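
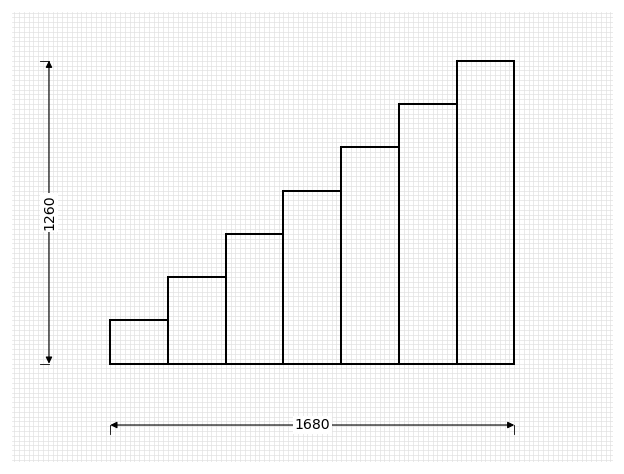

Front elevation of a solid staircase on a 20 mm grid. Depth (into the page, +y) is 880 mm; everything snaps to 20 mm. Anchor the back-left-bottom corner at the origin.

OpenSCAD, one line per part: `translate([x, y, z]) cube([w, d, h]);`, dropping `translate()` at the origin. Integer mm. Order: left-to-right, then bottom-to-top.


cube([240, 880, 180]);
translate([240, 0, 0]) cube([240, 880, 360]);
translate([480, 0, 0]) cube([240, 880, 540]);
translate([720, 0, 0]) cube([240, 880, 720]);
translate([960, 0, 0]) cube([240, 880, 900]);
translate([1200, 0, 0]) cube([240, 880, 1080]);
translate([1440, 0, 0]) cube([240, 880, 1260]);


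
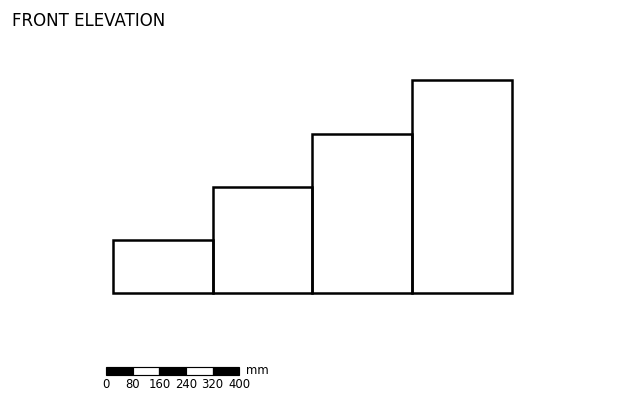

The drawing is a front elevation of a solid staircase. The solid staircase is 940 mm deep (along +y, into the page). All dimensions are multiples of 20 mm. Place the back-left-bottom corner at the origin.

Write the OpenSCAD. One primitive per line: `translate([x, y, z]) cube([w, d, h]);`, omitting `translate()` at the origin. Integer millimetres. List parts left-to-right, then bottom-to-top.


cube([300, 940, 160]);
translate([300, 0, 0]) cube([300, 940, 320]);
translate([600, 0, 0]) cube([300, 940, 480]);
translate([900, 0, 0]) cube([300, 940, 640]);


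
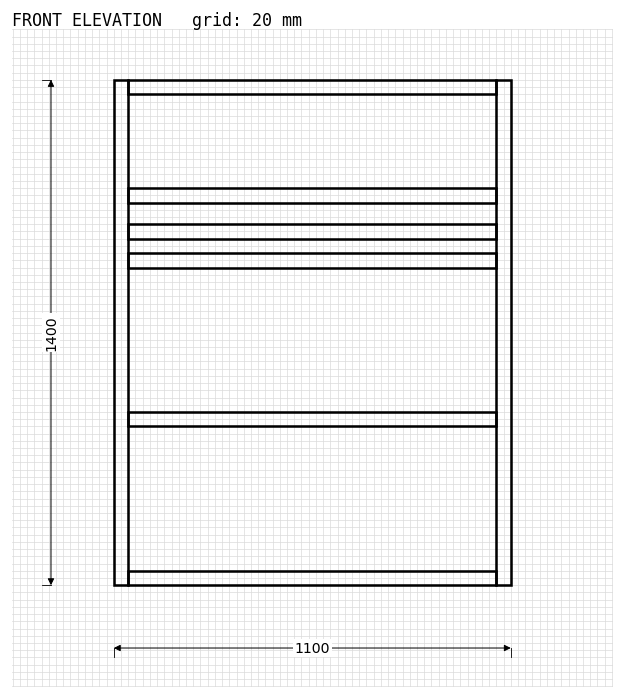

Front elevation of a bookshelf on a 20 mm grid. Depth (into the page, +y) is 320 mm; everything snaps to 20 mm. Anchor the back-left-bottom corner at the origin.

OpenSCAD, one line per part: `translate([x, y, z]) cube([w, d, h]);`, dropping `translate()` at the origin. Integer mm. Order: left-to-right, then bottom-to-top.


cube([40, 320, 1400]);
translate([40, 0, 0]) cube([1020, 320, 40]);
translate([40, 0, 440]) cube([1020, 320, 40]);
translate([40, 0, 880]) cube([1020, 320, 40]);
translate([40, 0, 960]) cube([1020, 320, 40]);
translate([40, 0, 1060]) cube([1020, 320, 40]);
translate([40, 0, 1360]) cube([1020, 320, 40]);
translate([1060, 0, 0]) cube([40, 320, 1400]);


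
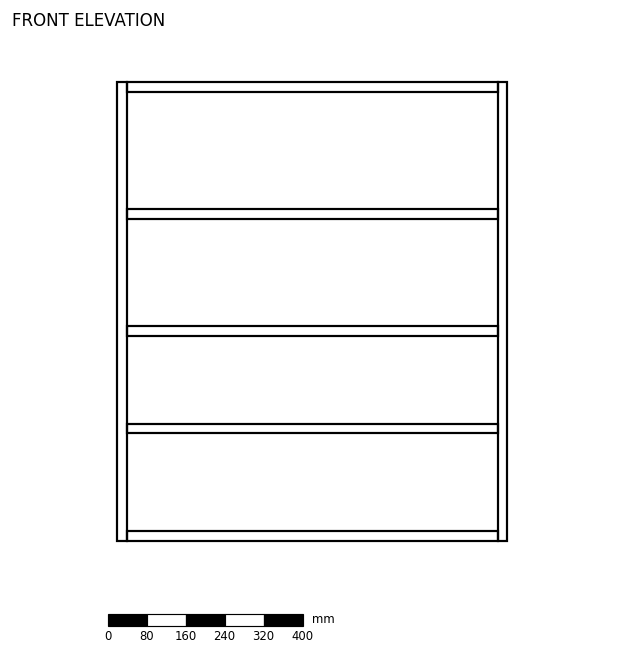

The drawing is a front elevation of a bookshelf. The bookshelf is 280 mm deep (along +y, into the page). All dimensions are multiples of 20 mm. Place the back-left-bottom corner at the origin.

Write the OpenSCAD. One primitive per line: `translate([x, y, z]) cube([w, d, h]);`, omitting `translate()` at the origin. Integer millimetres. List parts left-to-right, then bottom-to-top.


cube([20, 280, 940]);
translate([20, 0, 0]) cube([760, 280, 20]);
translate([20, 0, 220]) cube([760, 280, 20]);
translate([20, 0, 420]) cube([760, 280, 20]);
translate([20, 0, 660]) cube([760, 280, 20]);
translate([20, 0, 920]) cube([760, 280, 20]);
translate([780, 0, 0]) cube([20, 280, 940]);


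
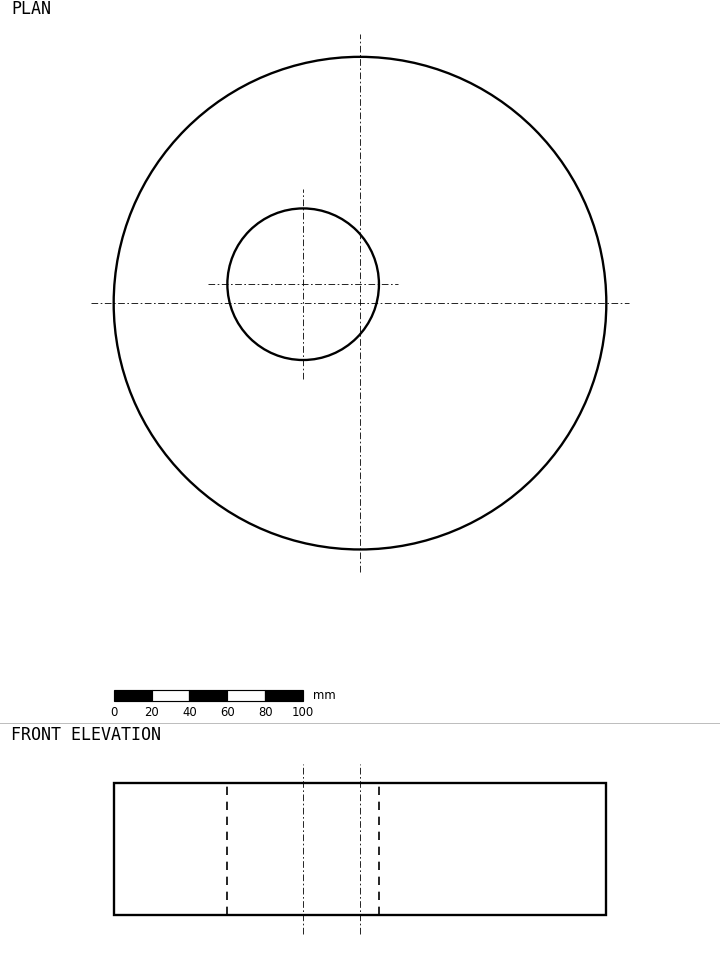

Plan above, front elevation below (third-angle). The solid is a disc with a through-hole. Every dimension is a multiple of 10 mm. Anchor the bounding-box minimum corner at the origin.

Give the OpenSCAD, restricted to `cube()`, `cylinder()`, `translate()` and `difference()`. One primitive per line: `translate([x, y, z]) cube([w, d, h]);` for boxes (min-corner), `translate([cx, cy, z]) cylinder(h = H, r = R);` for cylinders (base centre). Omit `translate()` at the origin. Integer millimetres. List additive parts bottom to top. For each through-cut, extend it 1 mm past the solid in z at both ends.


difference() {
  translate([130, 130, 0]) cylinder(h = 70, r = 130);
  translate([100, 140, -1]) cylinder(h = 72, r = 40);
}


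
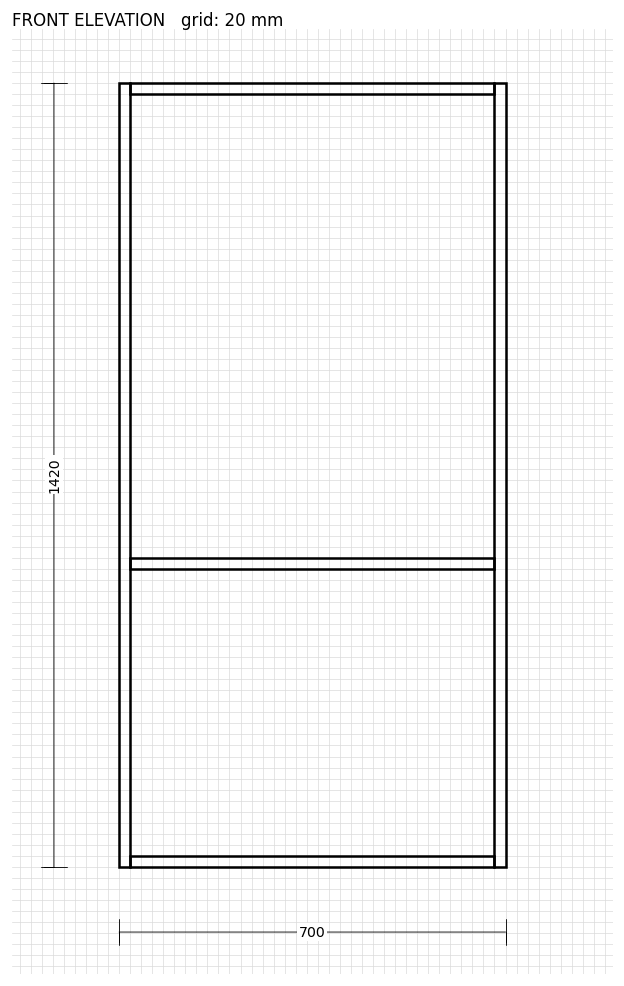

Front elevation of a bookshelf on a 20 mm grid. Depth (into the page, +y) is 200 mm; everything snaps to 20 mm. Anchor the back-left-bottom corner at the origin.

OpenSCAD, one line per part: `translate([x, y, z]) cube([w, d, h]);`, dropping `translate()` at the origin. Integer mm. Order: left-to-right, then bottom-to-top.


cube([20, 200, 1420]);
translate([20, 0, 0]) cube([660, 200, 20]);
translate([20, 0, 540]) cube([660, 200, 20]);
translate([20, 0, 1400]) cube([660, 200, 20]);
translate([680, 0, 0]) cube([20, 200, 1420]);


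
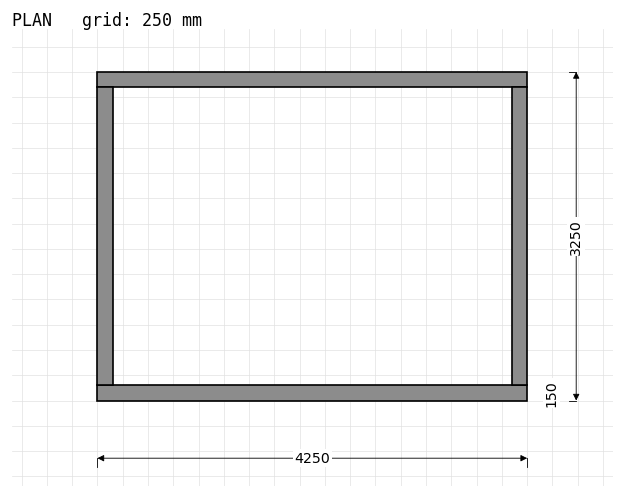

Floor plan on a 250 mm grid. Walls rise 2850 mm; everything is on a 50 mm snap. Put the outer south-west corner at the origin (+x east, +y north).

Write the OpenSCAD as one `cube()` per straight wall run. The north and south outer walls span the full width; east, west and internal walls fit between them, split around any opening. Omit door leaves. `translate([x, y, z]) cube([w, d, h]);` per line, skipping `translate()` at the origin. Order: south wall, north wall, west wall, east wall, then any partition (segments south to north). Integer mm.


cube([4250, 150, 2850]);
translate([0, 3100, 0]) cube([4250, 150, 2850]);
translate([0, 150, 0]) cube([150, 2950, 2850]);
translate([4100, 150, 0]) cube([150, 2950, 2850]);


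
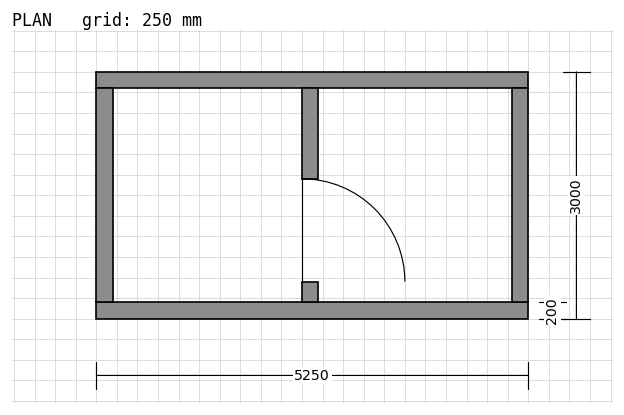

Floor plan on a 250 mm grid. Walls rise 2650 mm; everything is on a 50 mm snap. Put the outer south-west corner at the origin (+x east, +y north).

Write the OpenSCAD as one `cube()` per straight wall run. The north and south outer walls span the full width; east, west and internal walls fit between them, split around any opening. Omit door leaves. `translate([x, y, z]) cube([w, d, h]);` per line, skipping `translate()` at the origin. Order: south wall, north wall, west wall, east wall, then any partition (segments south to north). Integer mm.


cube([5250, 200, 2650]);
translate([0, 2800, 0]) cube([5250, 200, 2650]);
translate([0, 200, 0]) cube([200, 2600, 2650]);
translate([5050, 200, 0]) cube([200, 2600, 2650]);
translate([2500, 200, 0]) cube([200, 250, 2650]);
translate([2500, 1700, 0]) cube([200, 1100, 2650]);


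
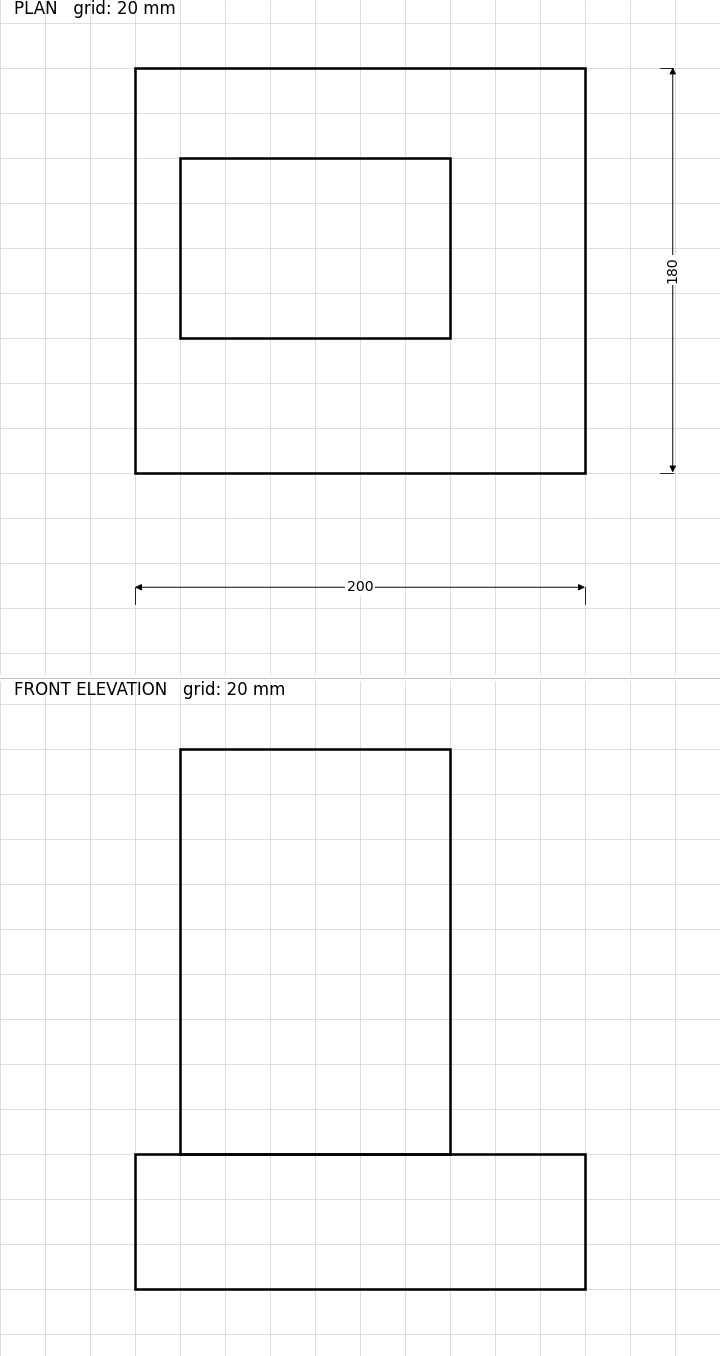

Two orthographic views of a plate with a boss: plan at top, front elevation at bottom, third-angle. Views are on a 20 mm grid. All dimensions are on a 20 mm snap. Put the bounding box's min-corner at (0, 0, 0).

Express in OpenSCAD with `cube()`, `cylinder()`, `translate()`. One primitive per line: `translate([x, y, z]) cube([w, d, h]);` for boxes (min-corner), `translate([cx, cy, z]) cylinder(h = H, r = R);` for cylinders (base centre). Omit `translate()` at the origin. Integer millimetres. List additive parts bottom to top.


cube([200, 180, 60]);
translate([20, 60, 60]) cube([120, 80, 180]);


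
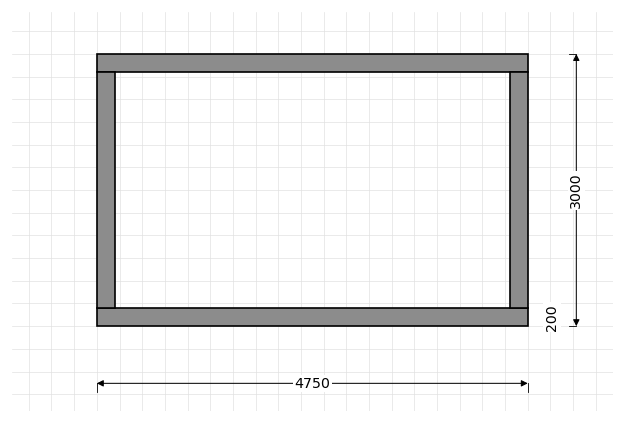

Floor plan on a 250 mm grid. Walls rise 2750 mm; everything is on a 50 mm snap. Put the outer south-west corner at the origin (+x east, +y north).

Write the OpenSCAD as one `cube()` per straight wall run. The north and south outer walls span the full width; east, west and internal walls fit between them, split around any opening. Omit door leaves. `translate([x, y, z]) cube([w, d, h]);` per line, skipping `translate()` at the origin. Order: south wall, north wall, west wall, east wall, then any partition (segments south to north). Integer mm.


cube([4750, 200, 2750]);
translate([0, 2800, 0]) cube([4750, 200, 2750]);
translate([0, 200, 0]) cube([200, 2600, 2750]);
translate([4550, 200, 0]) cube([200, 2600, 2750]);


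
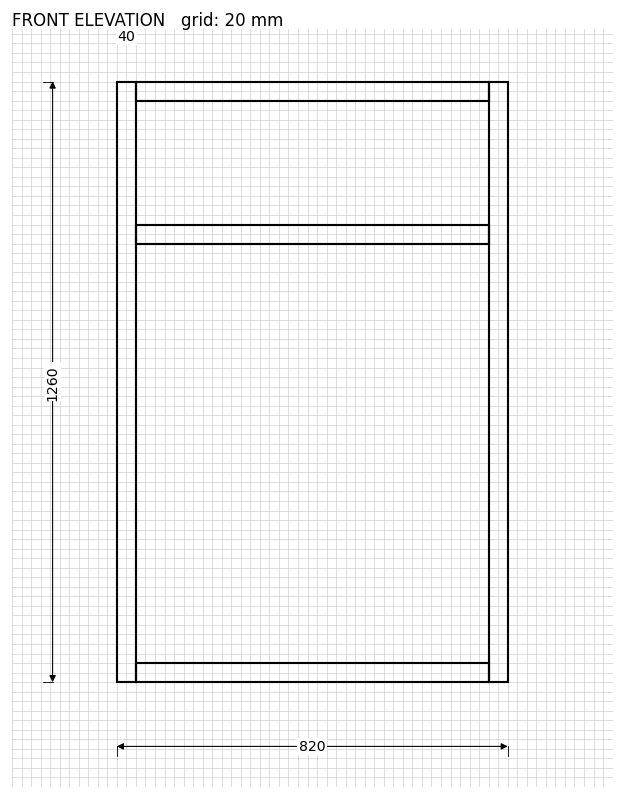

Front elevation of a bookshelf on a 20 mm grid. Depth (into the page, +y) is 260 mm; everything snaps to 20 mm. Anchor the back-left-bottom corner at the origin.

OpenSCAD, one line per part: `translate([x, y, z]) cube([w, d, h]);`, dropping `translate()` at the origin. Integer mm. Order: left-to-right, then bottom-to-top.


cube([40, 260, 1260]);
translate([40, 0, 0]) cube([740, 260, 40]);
translate([40, 0, 920]) cube([740, 260, 40]);
translate([40, 0, 1220]) cube([740, 260, 40]);
translate([780, 0, 0]) cube([40, 260, 1260]);


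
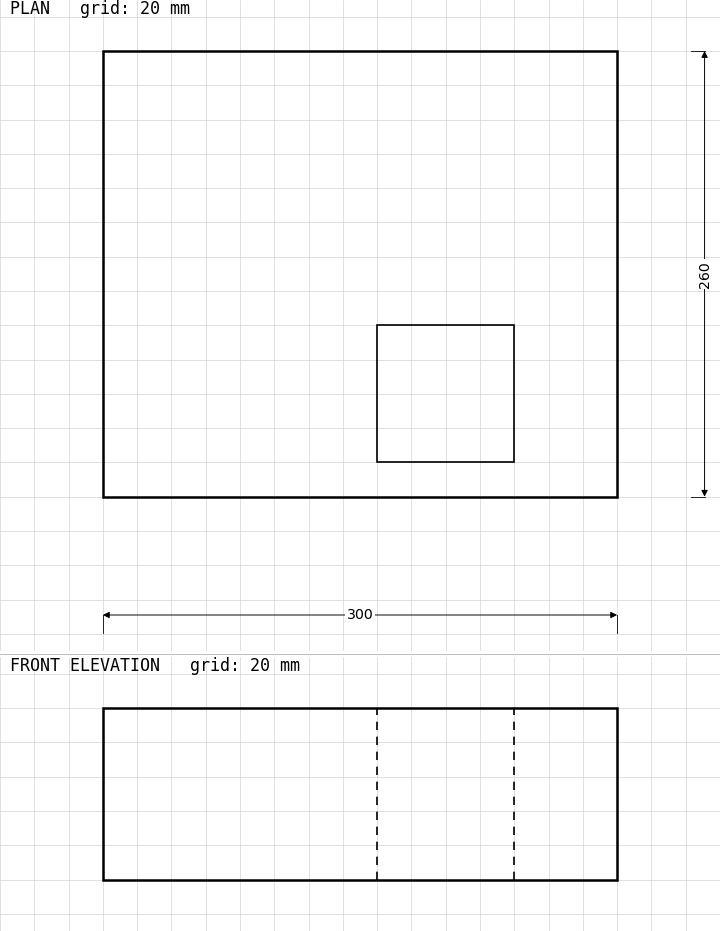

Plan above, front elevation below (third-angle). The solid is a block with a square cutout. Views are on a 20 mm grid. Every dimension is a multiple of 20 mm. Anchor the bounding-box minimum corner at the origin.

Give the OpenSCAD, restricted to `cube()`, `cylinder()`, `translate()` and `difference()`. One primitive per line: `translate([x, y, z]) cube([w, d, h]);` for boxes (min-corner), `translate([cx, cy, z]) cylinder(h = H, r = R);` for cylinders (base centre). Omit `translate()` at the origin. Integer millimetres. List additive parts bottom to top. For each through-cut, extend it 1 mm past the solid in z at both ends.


difference() {
  cube([300, 260, 100]);
  translate([160, 20, -1]) cube([80, 80, 102]);
}


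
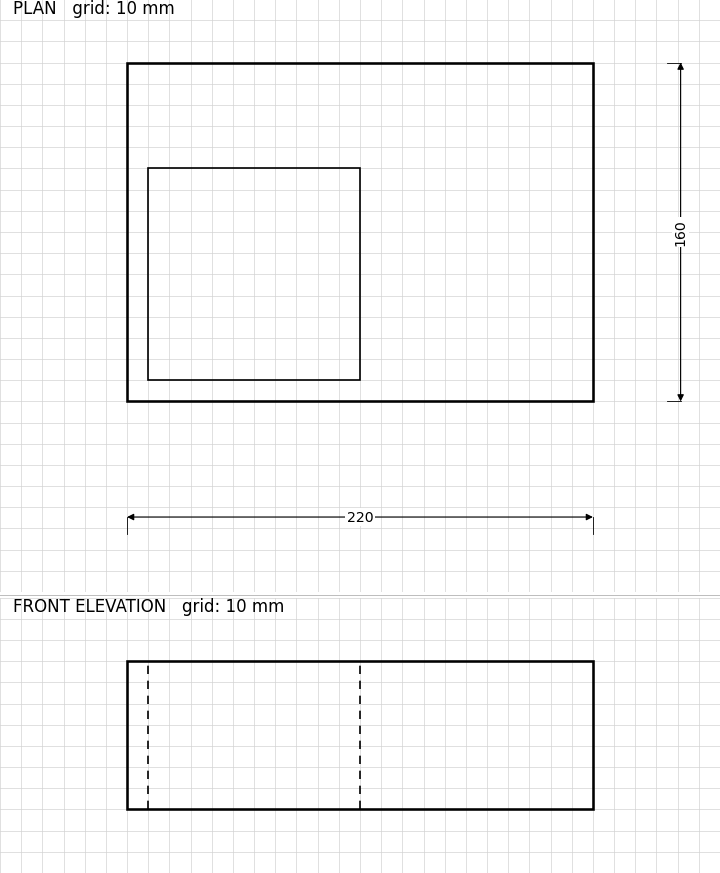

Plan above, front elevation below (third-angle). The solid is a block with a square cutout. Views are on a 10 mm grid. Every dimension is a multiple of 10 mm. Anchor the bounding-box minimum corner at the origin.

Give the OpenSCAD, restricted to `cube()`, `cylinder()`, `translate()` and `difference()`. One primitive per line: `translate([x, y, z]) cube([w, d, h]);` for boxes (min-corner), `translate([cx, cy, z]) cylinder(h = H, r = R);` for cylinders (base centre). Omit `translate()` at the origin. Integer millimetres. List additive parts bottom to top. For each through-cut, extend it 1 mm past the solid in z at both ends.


difference() {
  cube([220, 160, 70]);
  translate([10, 10, -1]) cube([100, 100, 72]);
}


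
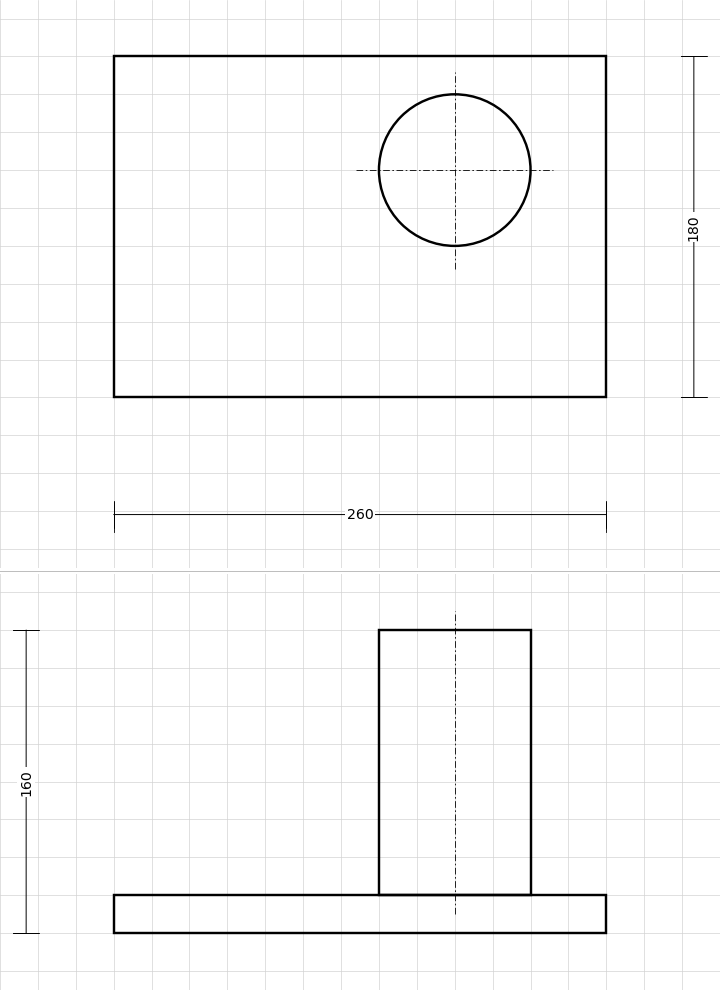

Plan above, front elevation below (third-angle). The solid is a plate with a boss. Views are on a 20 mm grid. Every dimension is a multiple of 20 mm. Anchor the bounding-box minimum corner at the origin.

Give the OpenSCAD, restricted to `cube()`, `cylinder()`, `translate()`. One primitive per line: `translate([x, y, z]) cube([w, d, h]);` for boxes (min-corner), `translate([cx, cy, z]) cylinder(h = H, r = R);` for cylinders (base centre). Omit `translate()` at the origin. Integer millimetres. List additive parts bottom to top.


cube([260, 180, 20]);
translate([180, 120, 20]) cylinder(h = 140, r = 40);


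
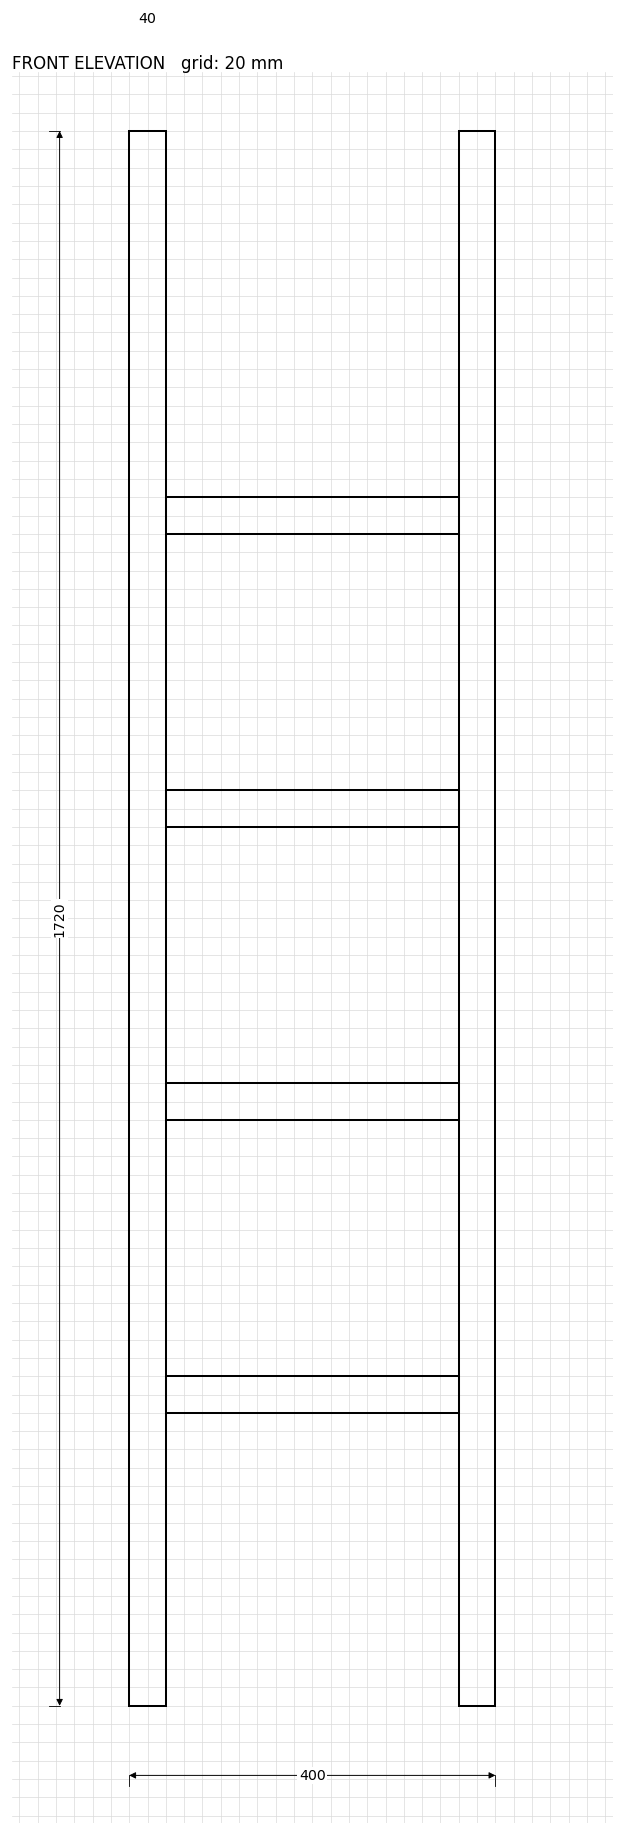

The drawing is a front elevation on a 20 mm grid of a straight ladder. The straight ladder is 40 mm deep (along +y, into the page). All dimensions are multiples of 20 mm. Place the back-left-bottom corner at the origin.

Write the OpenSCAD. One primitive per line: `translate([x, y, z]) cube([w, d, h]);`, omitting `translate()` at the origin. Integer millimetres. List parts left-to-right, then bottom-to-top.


cube([40, 40, 1720]);
translate([40, 0, 320]) cube([320, 40, 40]);
translate([40, 0, 640]) cube([320, 40, 40]);
translate([40, 0, 960]) cube([320, 40, 40]);
translate([40, 0, 1280]) cube([320, 40, 40]);
translate([360, 0, 0]) cube([40, 40, 1720]);


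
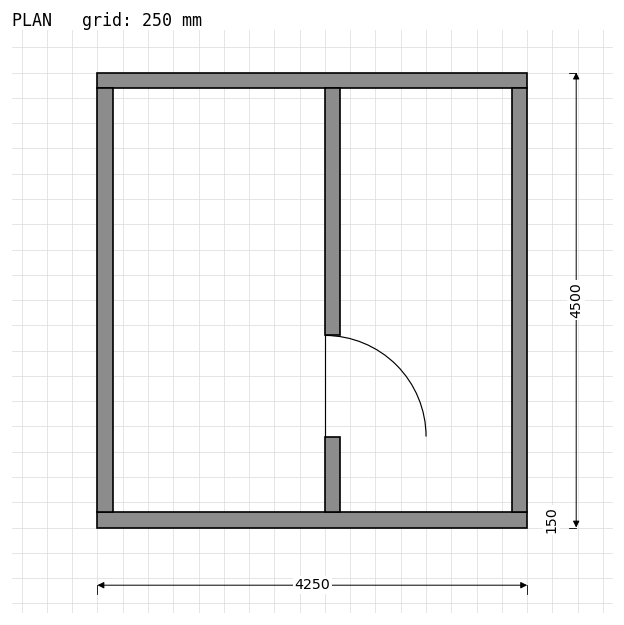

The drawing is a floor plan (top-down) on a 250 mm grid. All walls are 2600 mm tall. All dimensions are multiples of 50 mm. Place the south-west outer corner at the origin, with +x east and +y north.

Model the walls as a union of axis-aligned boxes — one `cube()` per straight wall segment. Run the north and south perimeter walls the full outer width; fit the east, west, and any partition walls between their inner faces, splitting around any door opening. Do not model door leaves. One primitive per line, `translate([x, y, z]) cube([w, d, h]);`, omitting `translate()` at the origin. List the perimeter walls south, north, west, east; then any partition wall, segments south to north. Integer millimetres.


cube([4250, 150, 2600]);
translate([0, 4350, 0]) cube([4250, 150, 2600]);
translate([0, 150, 0]) cube([150, 4200, 2600]);
translate([4100, 150, 0]) cube([150, 4200, 2600]);
translate([2250, 150, 0]) cube([150, 750, 2600]);
translate([2250, 1900, 0]) cube([150, 2450, 2600]);


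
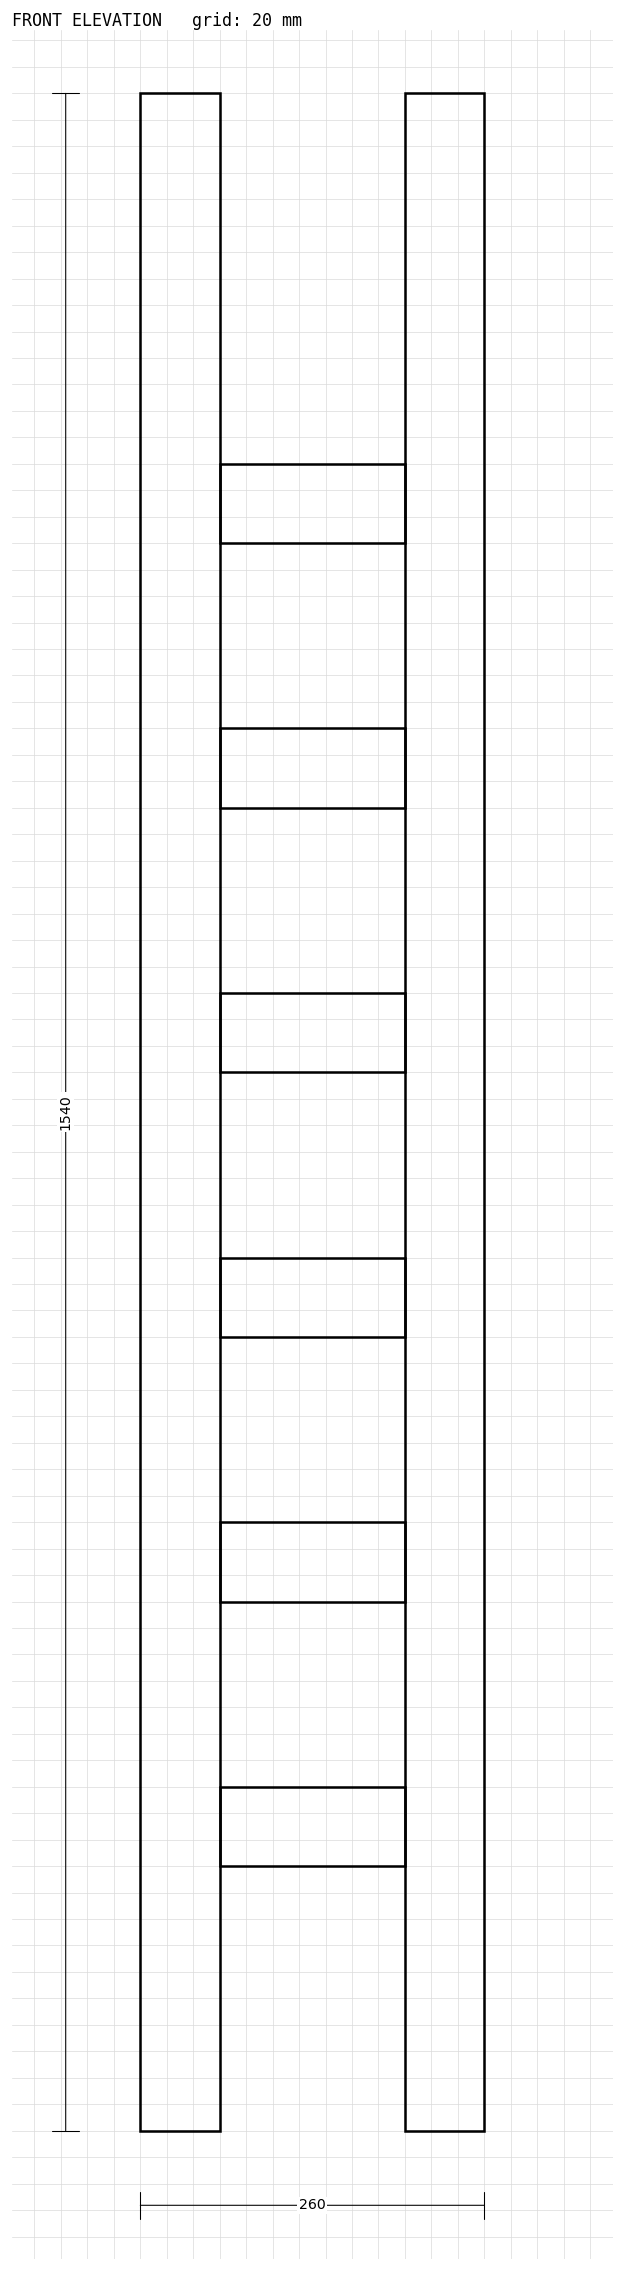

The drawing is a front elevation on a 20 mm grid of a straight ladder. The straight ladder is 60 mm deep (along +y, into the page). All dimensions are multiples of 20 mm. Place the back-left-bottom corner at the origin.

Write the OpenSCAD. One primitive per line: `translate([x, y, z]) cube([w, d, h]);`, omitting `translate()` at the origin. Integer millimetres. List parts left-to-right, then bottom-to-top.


cube([60, 60, 1540]);
translate([60, 0, 200]) cube([140, 60, 60]);
translate([60, 0, 400]) cube([140, 60, 60]);
translate([60, 0, 600]) cube([140, 60, 60]);
translate([60, 0, 800]) cube([140, 60, 60]);
translate([60, 0, 1000]) cube([140, 60, 60]);
translate([60, 0, 1200]) cube([140, 60, 60]);
translate([200, 0, 0]) cube([60, 60, 1540]);


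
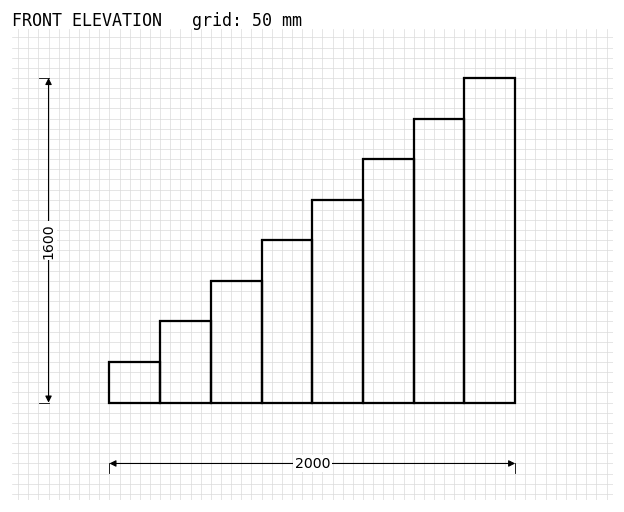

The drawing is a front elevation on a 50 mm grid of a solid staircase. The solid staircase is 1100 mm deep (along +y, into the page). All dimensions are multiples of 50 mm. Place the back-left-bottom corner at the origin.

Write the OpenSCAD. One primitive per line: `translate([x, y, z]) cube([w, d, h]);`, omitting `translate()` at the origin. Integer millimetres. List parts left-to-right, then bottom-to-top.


cube([250, 1100, 200]);
translate([250, 0, 0]) cube([250, 1100, 400]);
translate([500, 0, 0]) cube([250, 1100, 600]);
translate([750, 0, 0]) cube([250, 1100, 800]);
translate([1000, 0, 0]) cube([250, 1100, 1000]);
translate([1250, 0, 0]) cube([250, 1100, 1200]);
translate([1500, 0, 0]) cube([250, 1100, 1400]);
translate([1750, 0, 0]) cube([250, 1100, 1600]);


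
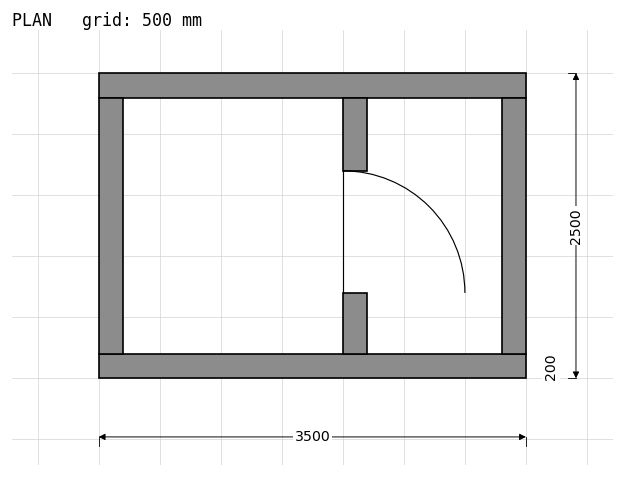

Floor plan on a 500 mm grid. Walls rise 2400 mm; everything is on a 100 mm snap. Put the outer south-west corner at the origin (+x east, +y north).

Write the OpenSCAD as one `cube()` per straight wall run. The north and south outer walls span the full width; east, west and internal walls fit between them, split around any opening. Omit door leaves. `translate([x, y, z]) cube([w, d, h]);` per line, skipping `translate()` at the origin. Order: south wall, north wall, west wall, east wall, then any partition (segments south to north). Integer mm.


cube([3500, 200, 2400]);
translate([0, 2300, 0]) cube([3500, 200, 2400]);
translate([0, 200, 0]) cube([200, 2100, 2400]);
translate([3300, 200, 0]) cube([200, 2100, 2400]);
translate([2000, 200, 0]) cube([200, 500, 2400]);
translate([2000, 1700, 0]) cube([200, 600, 2400]);


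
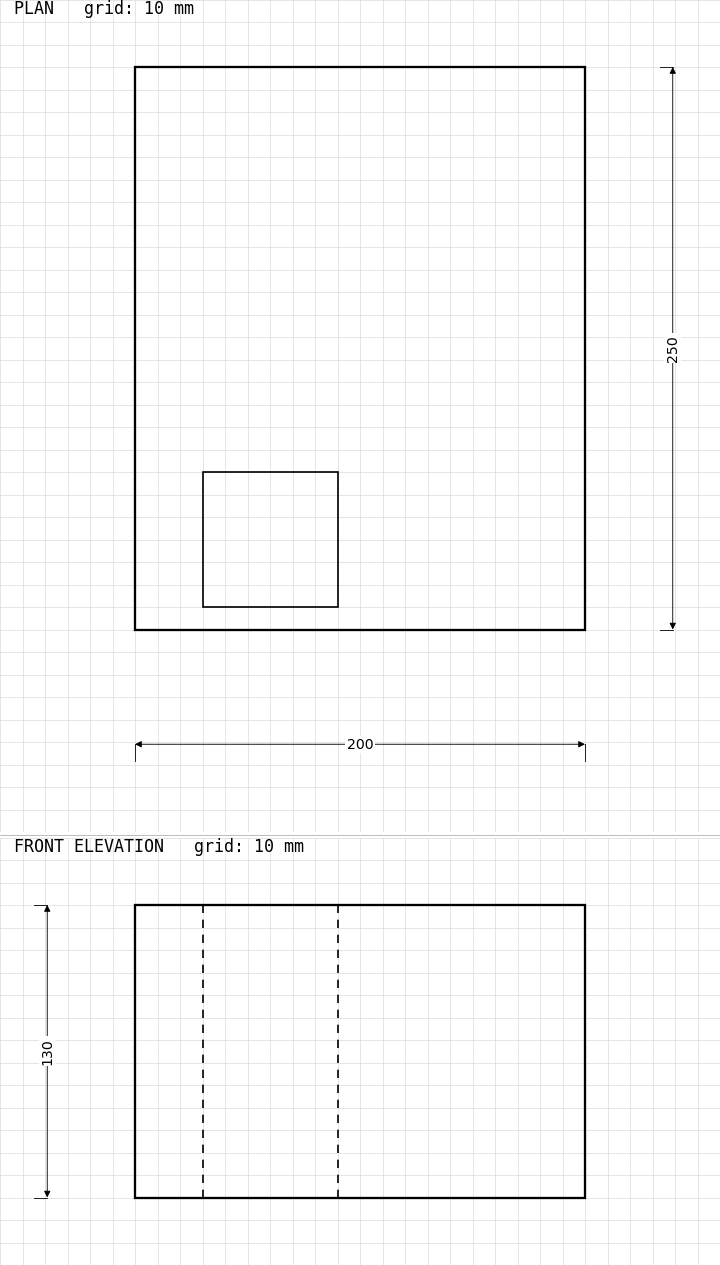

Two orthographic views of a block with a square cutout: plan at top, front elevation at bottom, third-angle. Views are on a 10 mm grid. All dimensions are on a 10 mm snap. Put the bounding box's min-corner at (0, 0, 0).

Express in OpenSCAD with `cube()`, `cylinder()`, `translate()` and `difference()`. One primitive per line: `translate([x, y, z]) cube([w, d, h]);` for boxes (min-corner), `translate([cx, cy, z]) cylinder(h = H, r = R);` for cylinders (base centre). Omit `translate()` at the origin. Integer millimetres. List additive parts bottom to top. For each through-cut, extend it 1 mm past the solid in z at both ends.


difference() {
  cube([200, 250, 130]);
  translate([30, 10, -1]) cube([60, 60, 132]);
}


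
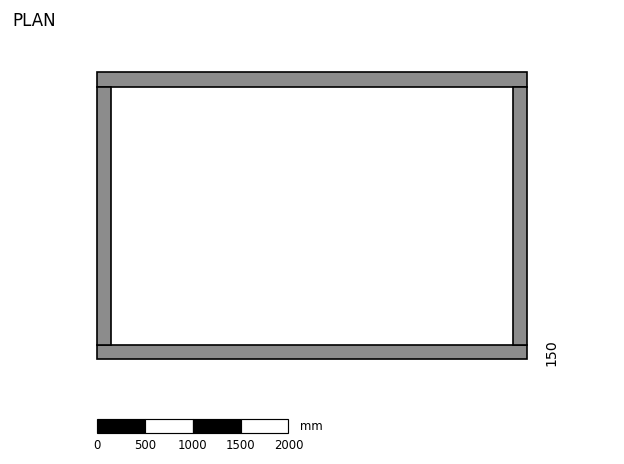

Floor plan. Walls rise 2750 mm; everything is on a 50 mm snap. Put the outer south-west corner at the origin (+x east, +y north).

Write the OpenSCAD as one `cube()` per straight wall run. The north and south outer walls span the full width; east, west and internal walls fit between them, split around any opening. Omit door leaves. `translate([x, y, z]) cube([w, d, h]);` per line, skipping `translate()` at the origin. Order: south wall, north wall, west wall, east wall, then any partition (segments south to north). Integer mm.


cube([4500, 150, 2750]);
translate([0, 2850, 0]) cube([4500, 150, 2750]);
translate([0, 150, 0]) cube([150, 2700, 2750]);
translate([4350, 150, 0]) cube([150, 2700, 2750]);


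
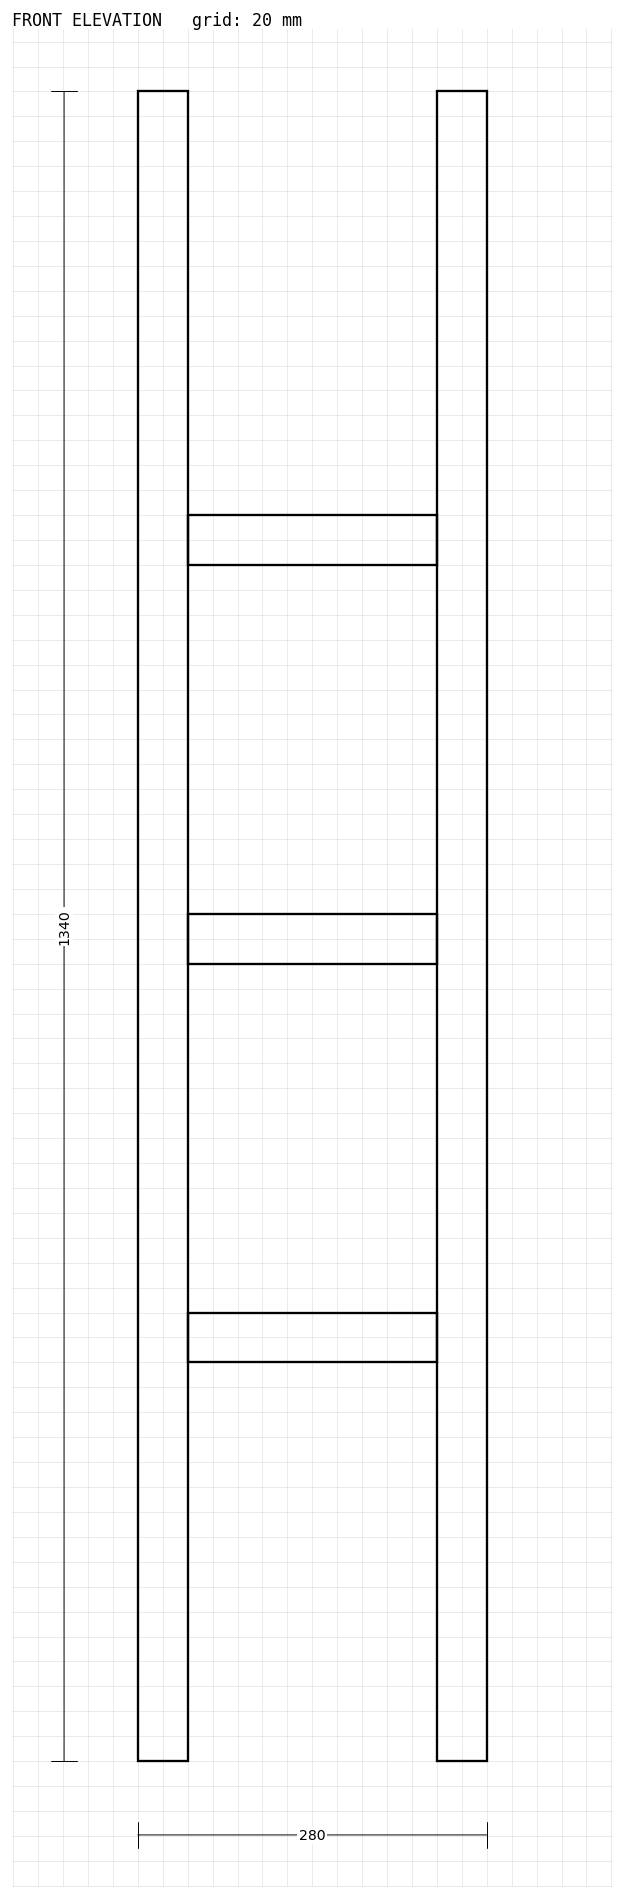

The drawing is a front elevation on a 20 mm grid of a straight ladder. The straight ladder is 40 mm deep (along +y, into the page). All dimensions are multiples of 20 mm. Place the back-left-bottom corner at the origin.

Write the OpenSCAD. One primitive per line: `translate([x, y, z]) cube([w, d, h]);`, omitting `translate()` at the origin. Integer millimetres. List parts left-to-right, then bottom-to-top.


cube([40, 40, 1340]);
translate([40, 0, 320]) cube([200, 40, 40]);
translate([40, 0, 640]) cube([200, 40, 40]);
translate([40, 0, 960]) cube([200, 40, 40]);
translate([240, 0, 0]) cube([40, 40, 1340]);


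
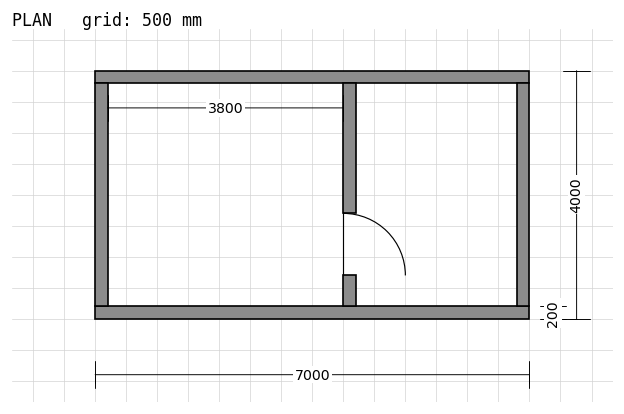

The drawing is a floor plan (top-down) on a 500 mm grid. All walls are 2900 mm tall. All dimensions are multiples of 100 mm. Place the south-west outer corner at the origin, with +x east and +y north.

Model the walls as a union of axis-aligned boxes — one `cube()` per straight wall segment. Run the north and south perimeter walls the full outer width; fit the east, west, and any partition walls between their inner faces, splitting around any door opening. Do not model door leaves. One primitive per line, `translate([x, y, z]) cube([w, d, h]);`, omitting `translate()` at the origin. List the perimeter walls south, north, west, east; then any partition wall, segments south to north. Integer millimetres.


cube([7000, 200, 2900]);
translate([0, 3800, 0]) cube([7000, 200, 2900]);
translate([0, 200, 0]) cube([200, 3600, 2900]);
translate([6800, 200, 0]) cube([200, 3600, 2900]);
translate([4000, 200, 0]) cube([200, 500, 2900]);
translate([4000, 1700, 0]) cube([200, 2100, 2900]);


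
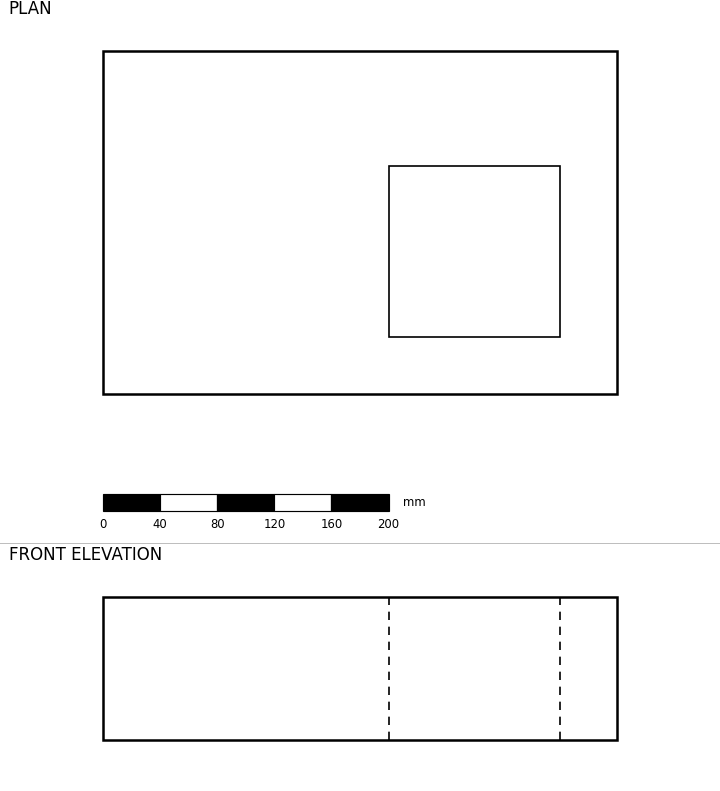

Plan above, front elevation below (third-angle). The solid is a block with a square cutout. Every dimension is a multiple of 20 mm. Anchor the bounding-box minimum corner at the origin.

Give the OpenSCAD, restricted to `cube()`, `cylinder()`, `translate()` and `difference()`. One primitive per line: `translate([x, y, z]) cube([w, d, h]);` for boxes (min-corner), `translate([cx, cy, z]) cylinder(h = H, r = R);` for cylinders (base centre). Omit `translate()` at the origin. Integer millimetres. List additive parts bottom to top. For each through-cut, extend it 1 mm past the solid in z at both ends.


difference() {
  cube([360, 240, 100]);
  translate([200, 40, -1]) cube([120, 120, 102]);
}


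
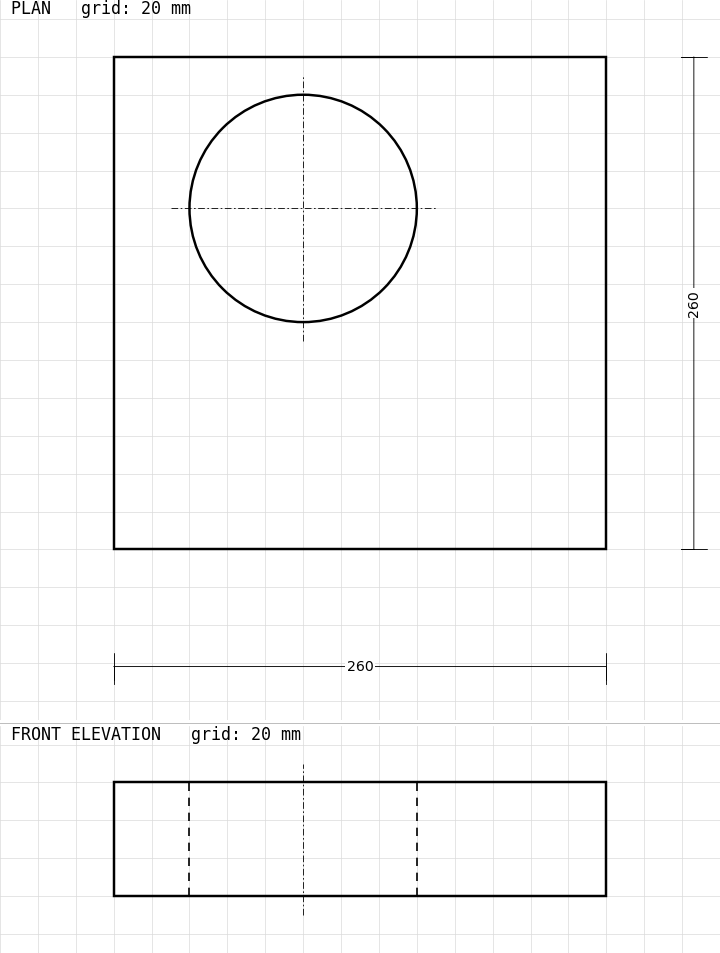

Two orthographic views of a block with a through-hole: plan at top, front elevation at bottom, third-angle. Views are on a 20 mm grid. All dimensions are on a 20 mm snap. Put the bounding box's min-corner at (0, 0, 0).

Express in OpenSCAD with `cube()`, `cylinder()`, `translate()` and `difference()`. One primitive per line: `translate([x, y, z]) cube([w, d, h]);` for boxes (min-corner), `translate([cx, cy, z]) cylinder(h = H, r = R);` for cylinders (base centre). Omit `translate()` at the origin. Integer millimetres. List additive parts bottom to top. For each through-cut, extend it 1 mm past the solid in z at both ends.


difference() {
  cube([260, 260, 60]);
  translate([100, 180, -1]) cylinder(h = 62, r = 60);
}


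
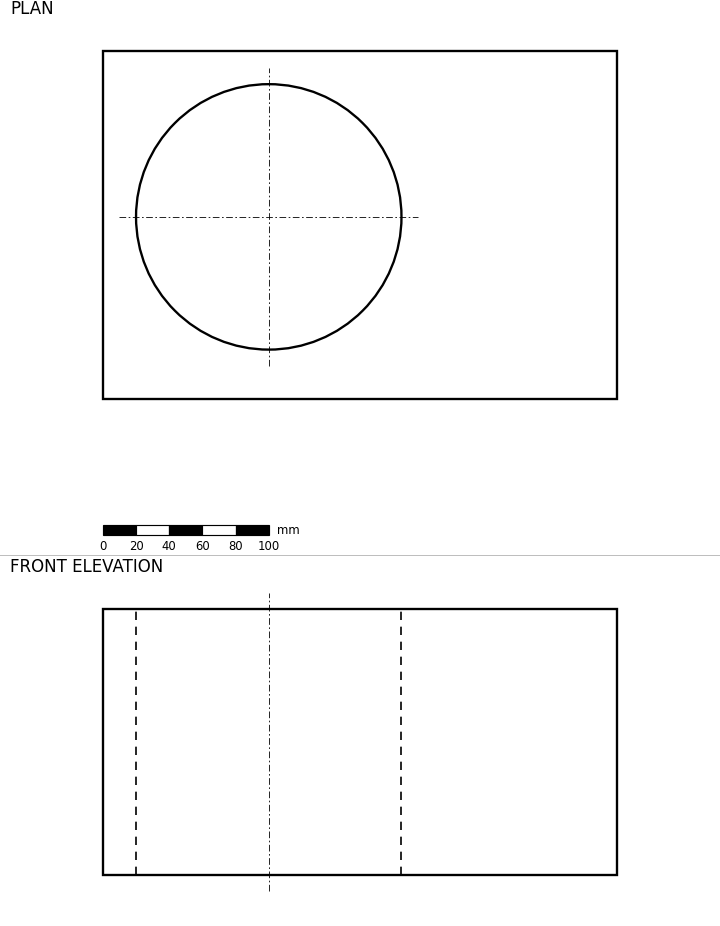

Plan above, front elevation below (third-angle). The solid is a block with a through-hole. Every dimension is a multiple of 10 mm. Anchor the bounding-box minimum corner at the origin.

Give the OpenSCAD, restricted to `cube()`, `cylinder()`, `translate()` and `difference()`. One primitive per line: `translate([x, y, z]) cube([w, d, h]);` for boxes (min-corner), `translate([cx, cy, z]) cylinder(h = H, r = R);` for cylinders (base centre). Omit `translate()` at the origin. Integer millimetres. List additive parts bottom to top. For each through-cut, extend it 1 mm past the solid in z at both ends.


difference() {
  cube([310, 210, 160]);
  translate([100, 110, -1]) cylinder(h = 162, r = 80);
}


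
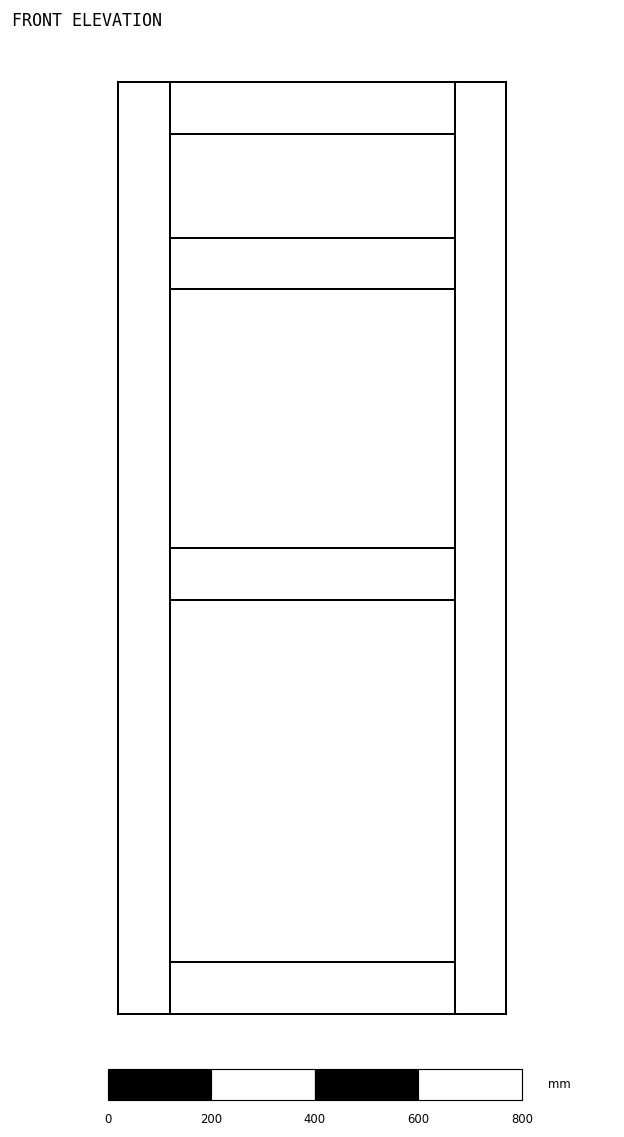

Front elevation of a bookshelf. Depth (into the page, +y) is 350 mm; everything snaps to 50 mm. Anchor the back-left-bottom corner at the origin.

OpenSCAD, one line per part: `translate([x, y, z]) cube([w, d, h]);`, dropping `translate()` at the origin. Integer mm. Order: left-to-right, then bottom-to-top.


cube([100, 350, 1800]);
translate([100, 0, 0]) cube([550, 350, 100]);
translate([100, 0, 800]) cube([550, 350, 100]);
translate([100, 0, 1400]) cube([550, 350, 100]);
translate([100, 0, 1700]) cube([550, 350, 100]);
translate([650, 0, 0]) cube([100, 350, 1800]);


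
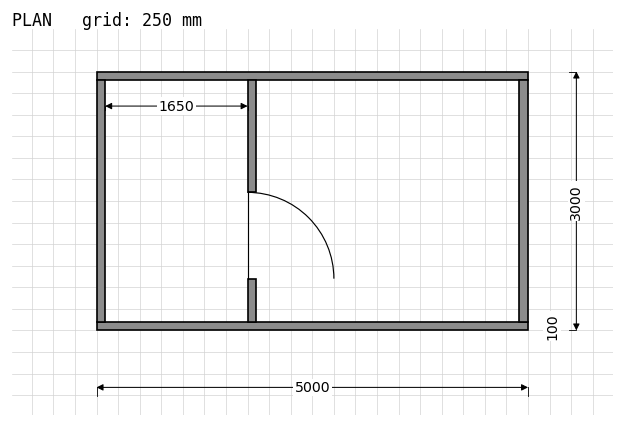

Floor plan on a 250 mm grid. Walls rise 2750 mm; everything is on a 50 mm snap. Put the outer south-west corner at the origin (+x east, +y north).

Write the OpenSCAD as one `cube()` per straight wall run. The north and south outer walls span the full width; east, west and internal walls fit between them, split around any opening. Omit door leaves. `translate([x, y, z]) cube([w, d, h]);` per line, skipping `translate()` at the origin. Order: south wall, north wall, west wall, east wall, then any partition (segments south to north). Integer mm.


cube([5000, 100, 2750]);
translate([0, 2900, 0]) cube([5000, 100, 2750]);
translate([0, 100, 0]) cube([100, 2800, 2750]);
translate([4900, 100, 0]) cube([100, 2800, 2750]);
translate([1750, 100, 0]) cube([100, 500, 2750]);
translate([1750, 1600, 0]) cube([100, 1300, 2750]);


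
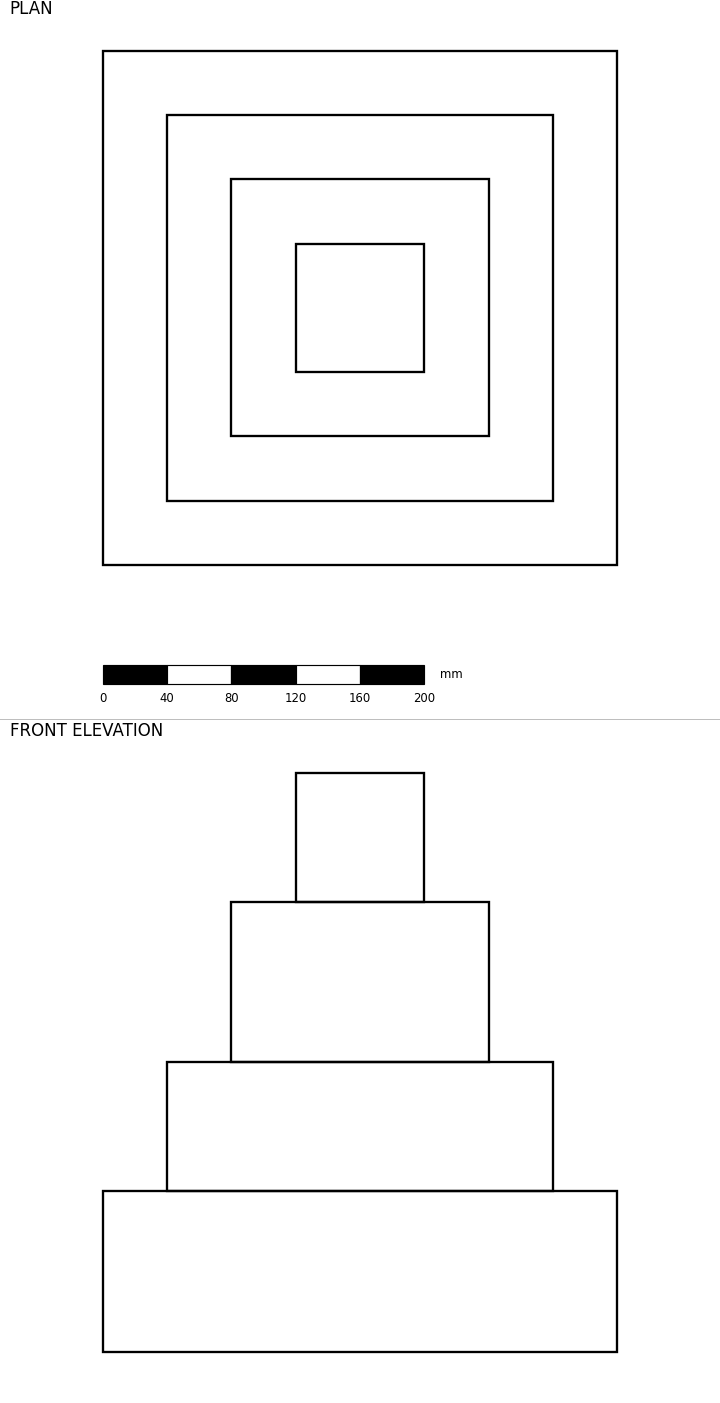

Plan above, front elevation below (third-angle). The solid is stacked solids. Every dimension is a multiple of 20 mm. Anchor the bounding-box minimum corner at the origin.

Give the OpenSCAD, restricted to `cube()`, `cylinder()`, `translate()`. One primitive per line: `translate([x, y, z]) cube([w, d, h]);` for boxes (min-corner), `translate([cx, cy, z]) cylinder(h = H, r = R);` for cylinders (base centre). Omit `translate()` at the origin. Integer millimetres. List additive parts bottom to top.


cube([320, 320, 100]);
translate([40, 40, 100]) cube([240, 240, 80]);
translate([80, 80, 180]) cube([160, 160, 100]);
translate([120, 120, 280]) cube([80, 80, 80]);


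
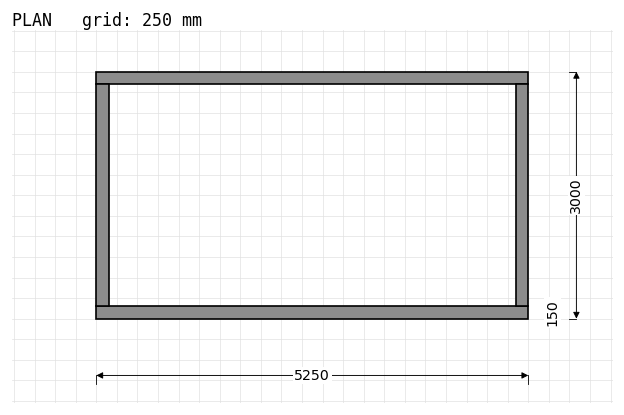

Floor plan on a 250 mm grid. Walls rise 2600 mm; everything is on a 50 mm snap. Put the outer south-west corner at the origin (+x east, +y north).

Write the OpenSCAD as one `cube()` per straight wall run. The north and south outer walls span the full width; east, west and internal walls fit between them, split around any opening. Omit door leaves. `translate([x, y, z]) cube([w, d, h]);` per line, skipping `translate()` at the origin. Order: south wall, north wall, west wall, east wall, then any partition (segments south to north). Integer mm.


cube([5250, 150, 2600]);
translate([0, 2850, 0]) cube([5250, 150, 2600]);
translate([0, 150, 0]) cube([150, 2700, 2600]);
translate([5100, 150, 0]) cube([150, 2700, 2600]);


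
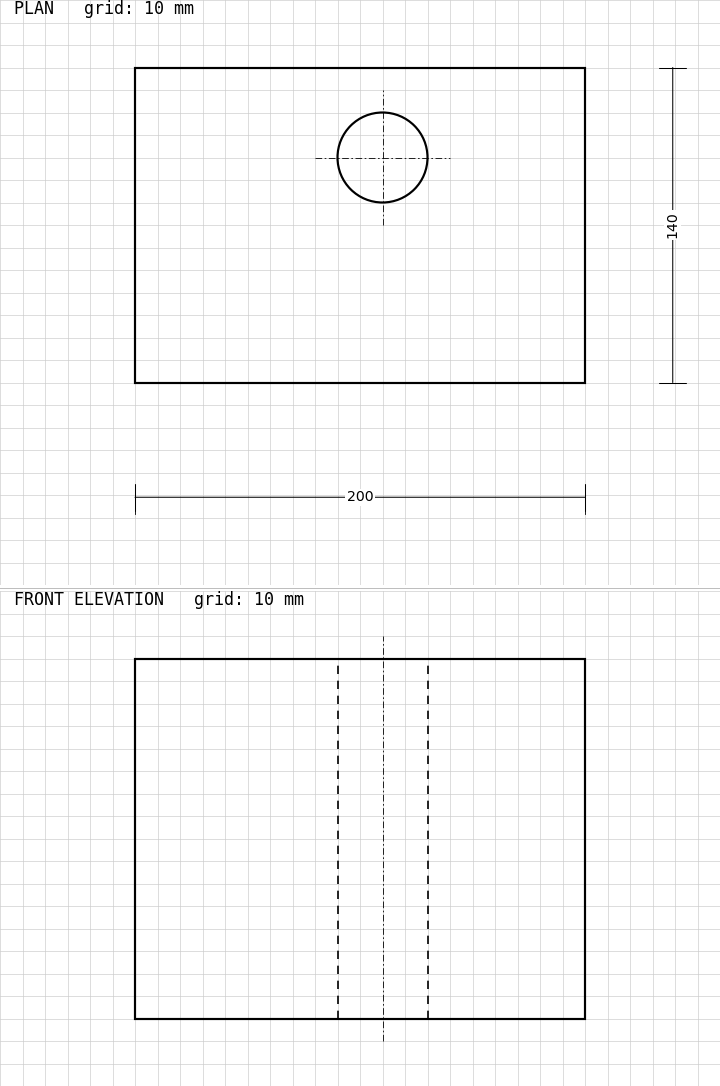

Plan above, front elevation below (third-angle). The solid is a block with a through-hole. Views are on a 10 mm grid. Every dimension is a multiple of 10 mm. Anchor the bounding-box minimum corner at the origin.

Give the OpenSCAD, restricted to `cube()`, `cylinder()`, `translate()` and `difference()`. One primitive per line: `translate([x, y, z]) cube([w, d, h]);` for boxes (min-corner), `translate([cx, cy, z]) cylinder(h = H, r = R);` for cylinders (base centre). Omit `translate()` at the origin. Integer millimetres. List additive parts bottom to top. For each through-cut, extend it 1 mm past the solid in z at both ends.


difference() {
  cube([200, 140, 160]);
  translate([110, 100, -1]) cylinder(h = 162, r = 20);
}


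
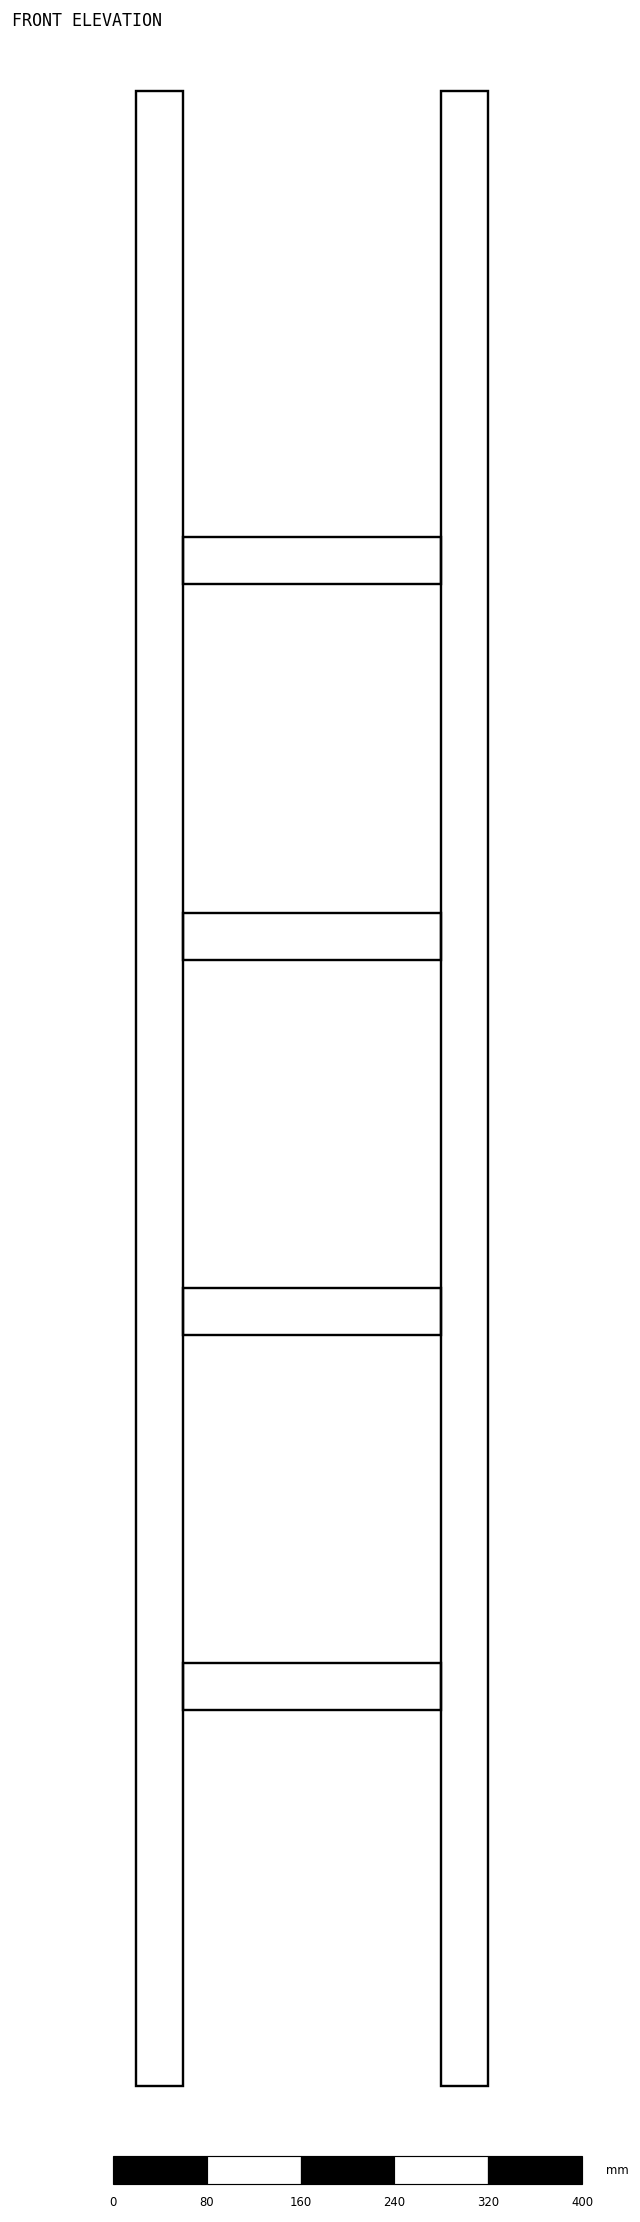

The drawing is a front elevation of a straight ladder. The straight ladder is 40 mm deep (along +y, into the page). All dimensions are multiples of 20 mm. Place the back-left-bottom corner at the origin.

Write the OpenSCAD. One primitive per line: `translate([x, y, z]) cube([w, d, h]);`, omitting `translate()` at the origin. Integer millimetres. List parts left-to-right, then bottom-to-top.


cube([40, 40, 1700]);
translate([40, 0, 320]) cube([220, 40, 40]);
translate([40, 0, 640]) cube([220, 40, 40]);
translate([40, 0, 960]) cube([220, 40, 40]);
translate([40, 0, 1280]) cube([220, 40, 40]);
translate([260, 0, 0]) cube([40, 40, 1700]);


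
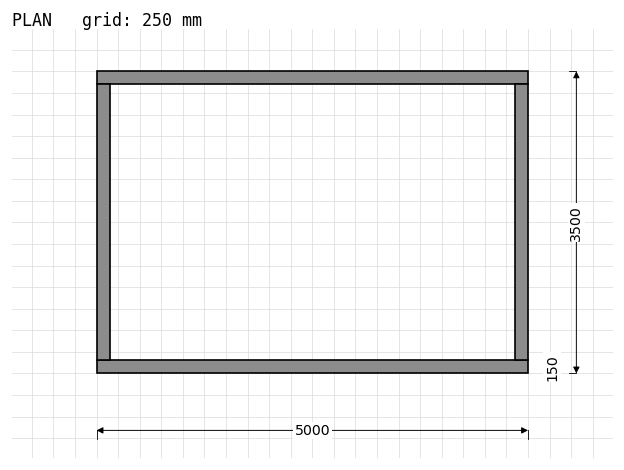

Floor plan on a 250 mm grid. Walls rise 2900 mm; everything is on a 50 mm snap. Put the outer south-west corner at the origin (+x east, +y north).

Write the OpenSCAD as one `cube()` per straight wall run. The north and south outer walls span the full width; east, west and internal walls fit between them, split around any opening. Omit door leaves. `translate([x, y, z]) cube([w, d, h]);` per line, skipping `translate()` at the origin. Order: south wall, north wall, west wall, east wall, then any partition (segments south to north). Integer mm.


cube([5000, 150, 2900]);
translate([0, 3350, 0]) cube([5000, 150, 2900]);
translate([0, 150, 0]) cube([150, 3200, 2900]);
translate([4850, 150, 0]) cube([150, 3200, 2900]);


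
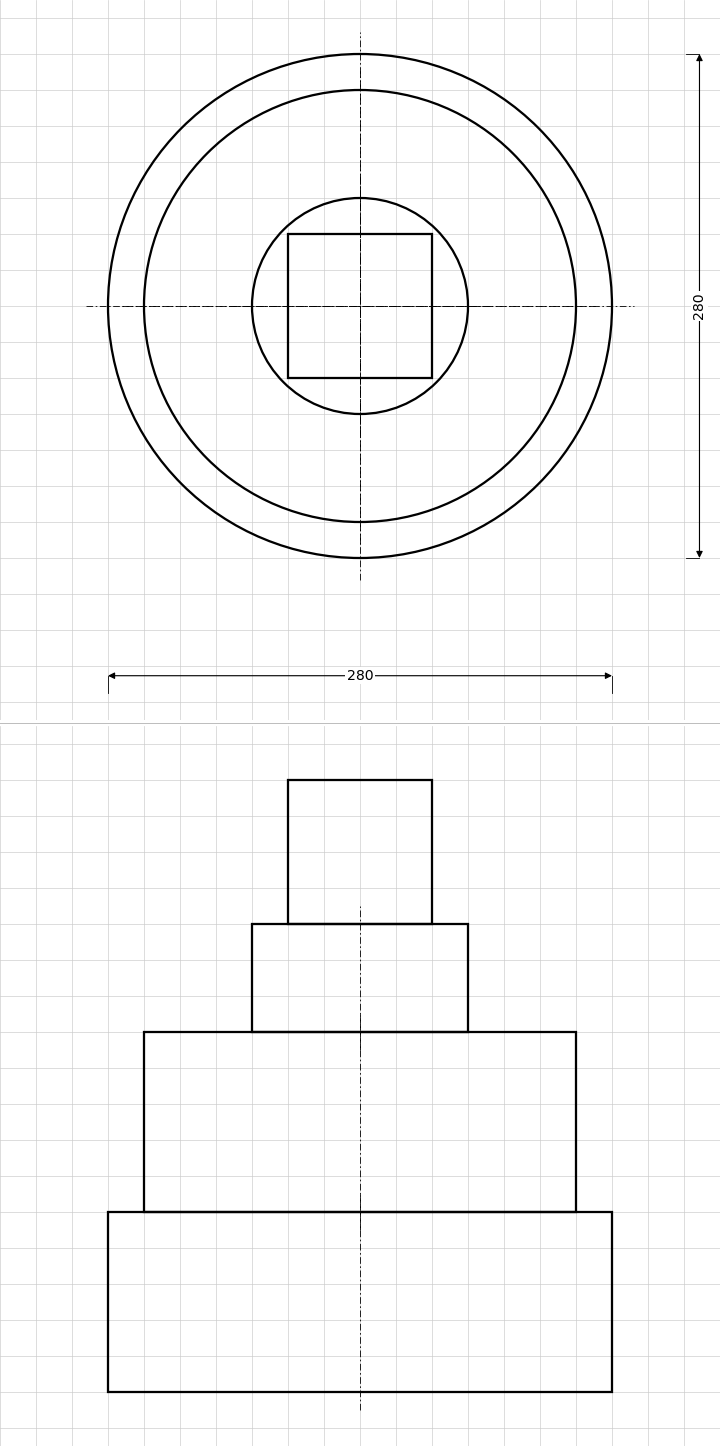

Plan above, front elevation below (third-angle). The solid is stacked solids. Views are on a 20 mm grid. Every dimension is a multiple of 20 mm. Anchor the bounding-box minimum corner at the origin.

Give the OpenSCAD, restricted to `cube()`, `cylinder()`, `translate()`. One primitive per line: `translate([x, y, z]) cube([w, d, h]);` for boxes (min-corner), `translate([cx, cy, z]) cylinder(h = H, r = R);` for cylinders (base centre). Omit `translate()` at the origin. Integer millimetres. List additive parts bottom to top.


translate([140, 140, 0]) cylinder(h = 100, r = 140);
translate([140, 140, 100]) cylinder(h = 100, r = 120);
translate([140, 140, 200]) cylinder(h = 60, r = 60);
translate([100, 100, 260]) cube([80, 80, 80]);


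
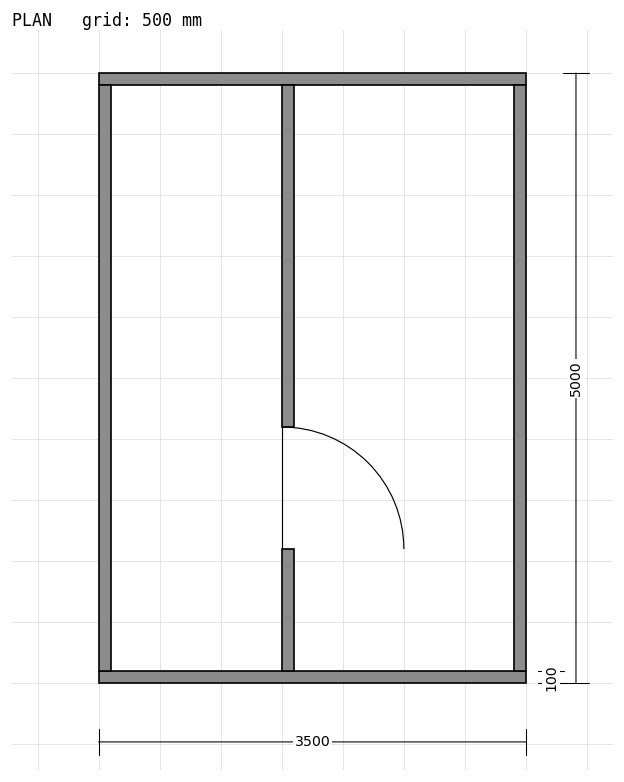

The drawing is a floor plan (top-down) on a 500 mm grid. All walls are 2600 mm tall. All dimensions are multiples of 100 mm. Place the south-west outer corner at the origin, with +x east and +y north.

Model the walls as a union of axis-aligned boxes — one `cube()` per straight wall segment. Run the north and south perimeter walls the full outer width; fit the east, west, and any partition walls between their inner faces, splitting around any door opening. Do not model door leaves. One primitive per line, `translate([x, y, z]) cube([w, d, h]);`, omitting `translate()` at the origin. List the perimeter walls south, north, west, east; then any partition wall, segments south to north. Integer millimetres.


cube([3500, 100, 2600]);
translate([0, 4900, 0]) cube([3500, 100, 2600]);
translate([0, 100, 0]) cube([100, 4800, 2600]);
translate([3400, 100, 0]) cube([100, 4800, 2600]);
translate([1500, 100, 0]) cube([100, 1000, 2600]);
translate([1500, 2100, 0]) cube([100, 2800, 2600]);


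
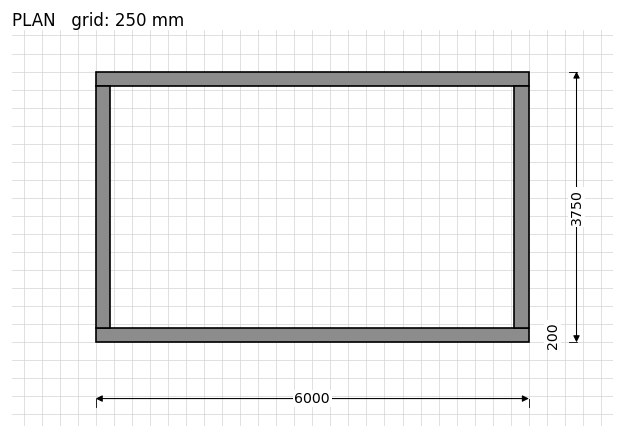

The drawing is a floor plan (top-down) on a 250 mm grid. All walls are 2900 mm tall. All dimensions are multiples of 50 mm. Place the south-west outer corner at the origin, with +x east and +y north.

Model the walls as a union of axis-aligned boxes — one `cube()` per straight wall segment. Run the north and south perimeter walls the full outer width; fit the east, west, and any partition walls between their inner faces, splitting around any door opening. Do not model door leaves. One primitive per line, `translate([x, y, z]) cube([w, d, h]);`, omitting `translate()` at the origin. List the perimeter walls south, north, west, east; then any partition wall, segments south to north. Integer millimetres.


cube([6000, 200, 2900]);
translate([0, 3550, 0]) cube([6000, 200, 2900]);
translate([0, 200, 0]) cube([200, 3350, 2900]);
translate([5800, 200, 0]) cube([200, 3350, 2900]);
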